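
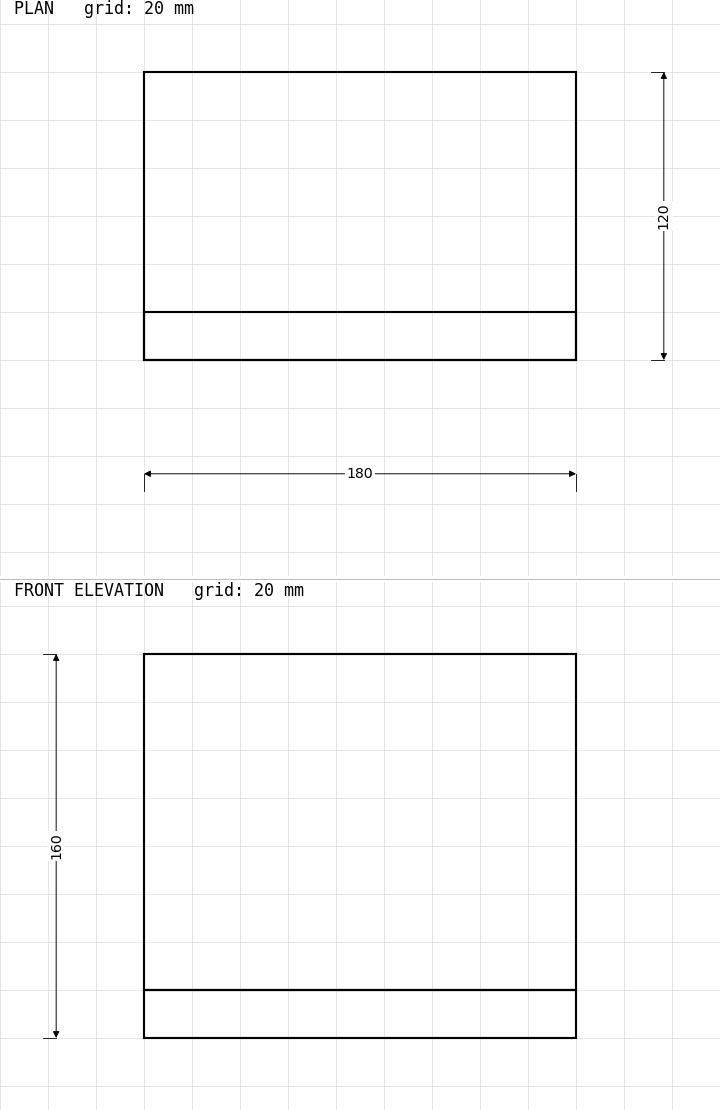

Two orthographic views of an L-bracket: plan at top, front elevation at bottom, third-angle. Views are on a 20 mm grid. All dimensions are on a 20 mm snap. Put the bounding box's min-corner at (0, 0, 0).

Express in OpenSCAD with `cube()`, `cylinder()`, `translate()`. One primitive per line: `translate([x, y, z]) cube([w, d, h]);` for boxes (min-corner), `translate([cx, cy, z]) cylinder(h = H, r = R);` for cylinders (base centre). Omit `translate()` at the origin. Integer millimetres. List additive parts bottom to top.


cube([180, 120, 20]);
translate([0, 0, 20]) cube([180, 20, 140]);


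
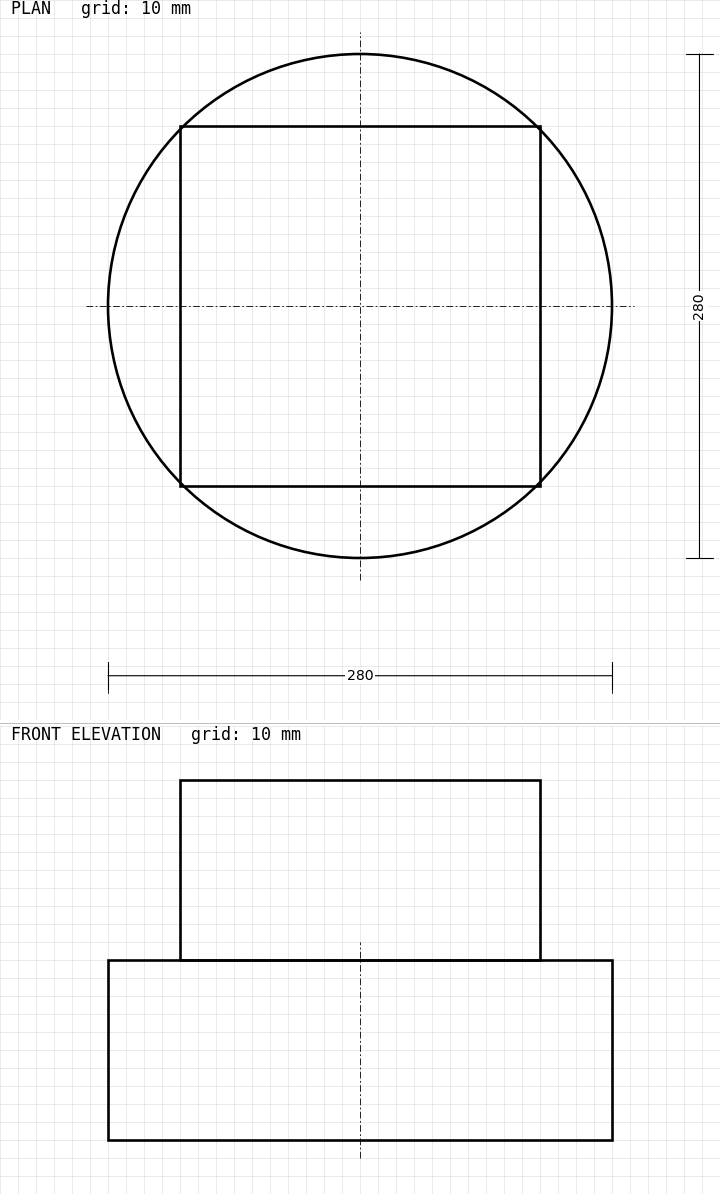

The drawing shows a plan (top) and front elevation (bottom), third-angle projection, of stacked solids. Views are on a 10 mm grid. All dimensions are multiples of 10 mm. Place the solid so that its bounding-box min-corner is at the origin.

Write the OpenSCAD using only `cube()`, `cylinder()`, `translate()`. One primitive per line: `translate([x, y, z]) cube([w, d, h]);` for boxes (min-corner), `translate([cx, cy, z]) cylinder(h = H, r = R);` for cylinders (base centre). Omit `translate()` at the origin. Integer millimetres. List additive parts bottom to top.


translate([140, 140, 0]) cylinder(h = 100, r = 140);
translate([40, 40, 100]) cube([200, 200, 100]);


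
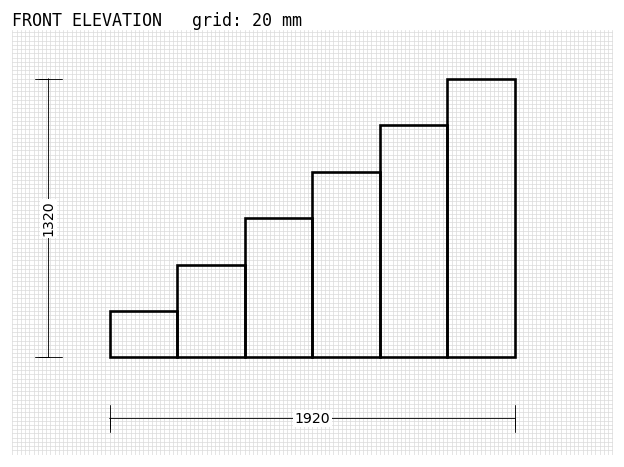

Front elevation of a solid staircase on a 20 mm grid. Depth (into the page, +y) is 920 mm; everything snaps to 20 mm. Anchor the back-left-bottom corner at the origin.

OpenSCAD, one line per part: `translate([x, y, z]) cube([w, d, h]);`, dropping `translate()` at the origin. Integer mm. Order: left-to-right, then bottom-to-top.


cube([320, 920, 220]);
translate([320, 0, 0]) cube([320, 920, 440]);
translate([640, 0, 0]) cube([320, 920, 660]);
translate([960, 0, 0]) cube([320, 920, 880]);
translate([1280, 0, 0]) cube([320, 920, 1100]);
translate([1600, 0, 0]) cube([320, 920, 1320]);


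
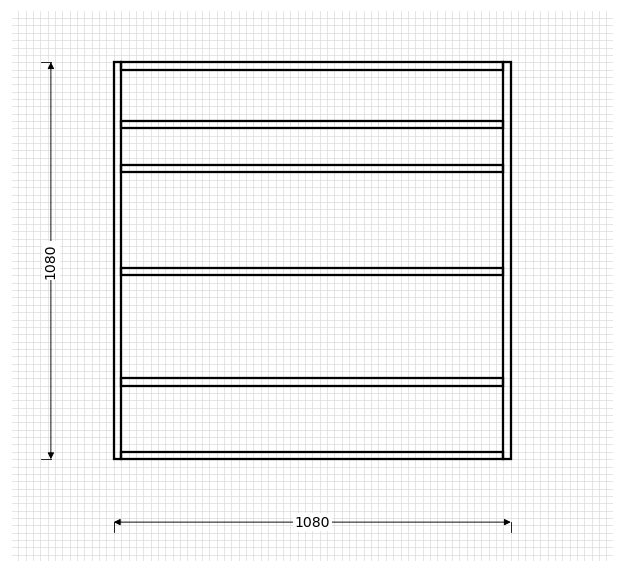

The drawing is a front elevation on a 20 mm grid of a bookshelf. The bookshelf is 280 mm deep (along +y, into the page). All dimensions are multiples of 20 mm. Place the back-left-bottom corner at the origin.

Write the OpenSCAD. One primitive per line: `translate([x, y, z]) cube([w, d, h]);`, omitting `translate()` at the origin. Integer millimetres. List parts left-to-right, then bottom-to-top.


cube([20, 280, 1080]);
translate([20, 0, 0]) cube([1040, 280, 20]);
translate([20, 0, 200]) cube([1040, 280, 20]);
translate([20, 0, 500]) cube([1040, 280, 20]);
translate([20, 0, 780]) cube([1040, 280, 20]);
translate([20, 0, 900]) cube([1040, 280, 20]);
translate([20, 0, 1060]) cube([1040, 280, 20]);
translate([1060, 0, 0]) cube([20, 280, 1080]);


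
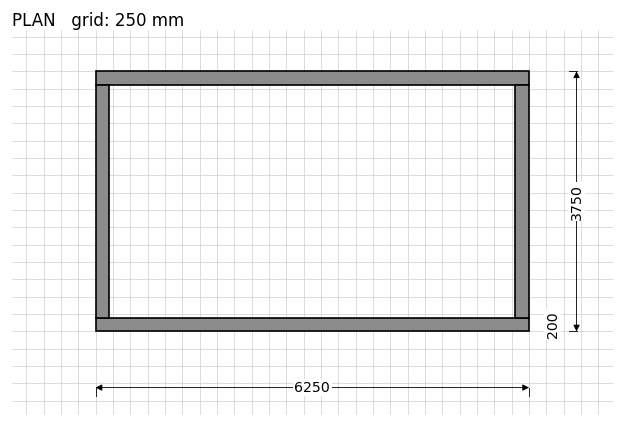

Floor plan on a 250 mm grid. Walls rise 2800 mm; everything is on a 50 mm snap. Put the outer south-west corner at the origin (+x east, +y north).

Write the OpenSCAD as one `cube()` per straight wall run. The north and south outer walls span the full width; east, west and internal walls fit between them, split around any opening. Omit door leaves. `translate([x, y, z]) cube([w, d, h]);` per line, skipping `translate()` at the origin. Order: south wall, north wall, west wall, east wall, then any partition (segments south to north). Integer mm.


cube([6250, 200, 2800]);
translate([0, 3550, 0]) cube([6250, 200, 2800]);
translate([0, 200, 0]) cube([200, 3350, 2800]);
translate([6050, 200, 0]) cube([200, 3350, 2800]);


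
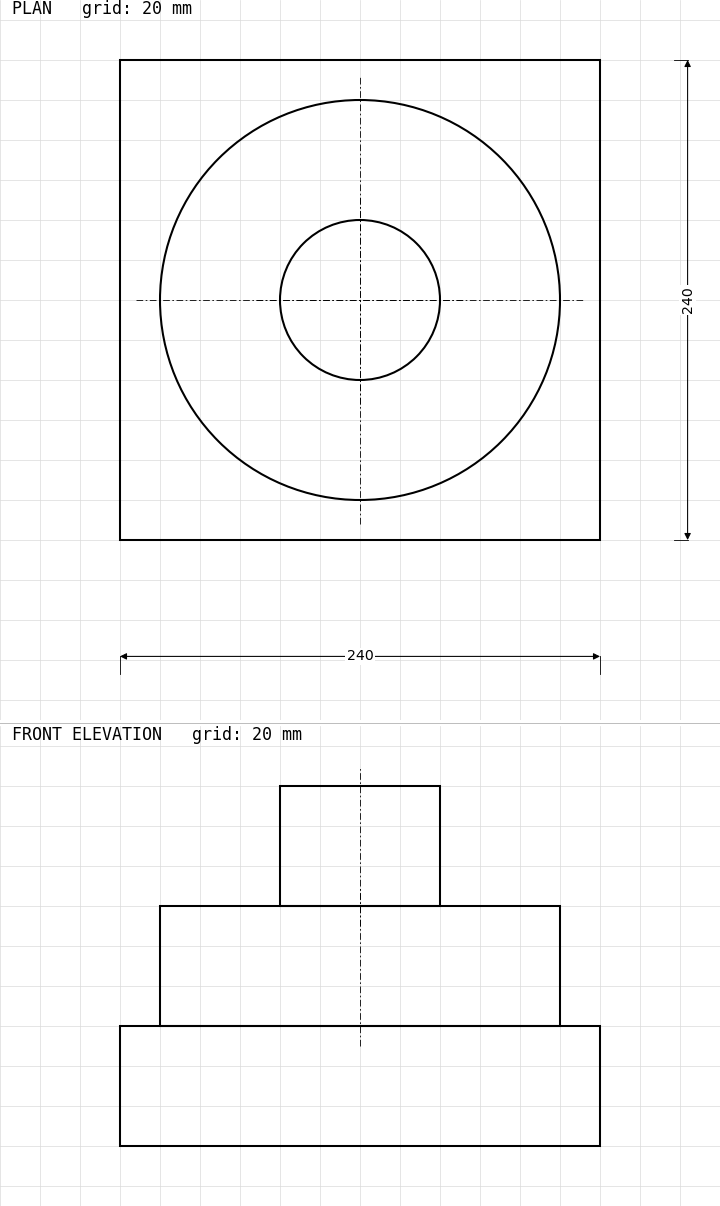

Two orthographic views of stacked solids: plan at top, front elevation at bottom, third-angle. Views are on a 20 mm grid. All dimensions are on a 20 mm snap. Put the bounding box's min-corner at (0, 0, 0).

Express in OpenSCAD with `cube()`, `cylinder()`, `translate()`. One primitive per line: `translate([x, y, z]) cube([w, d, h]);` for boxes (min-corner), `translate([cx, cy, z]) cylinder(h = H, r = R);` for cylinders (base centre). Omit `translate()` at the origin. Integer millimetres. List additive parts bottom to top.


cube([240, 240, 60]);
translate([120, 120, 60]) cylinder(h = 60, r = 100);
translate([120, 120, 120]) cylinder(h = 60, r = 40);


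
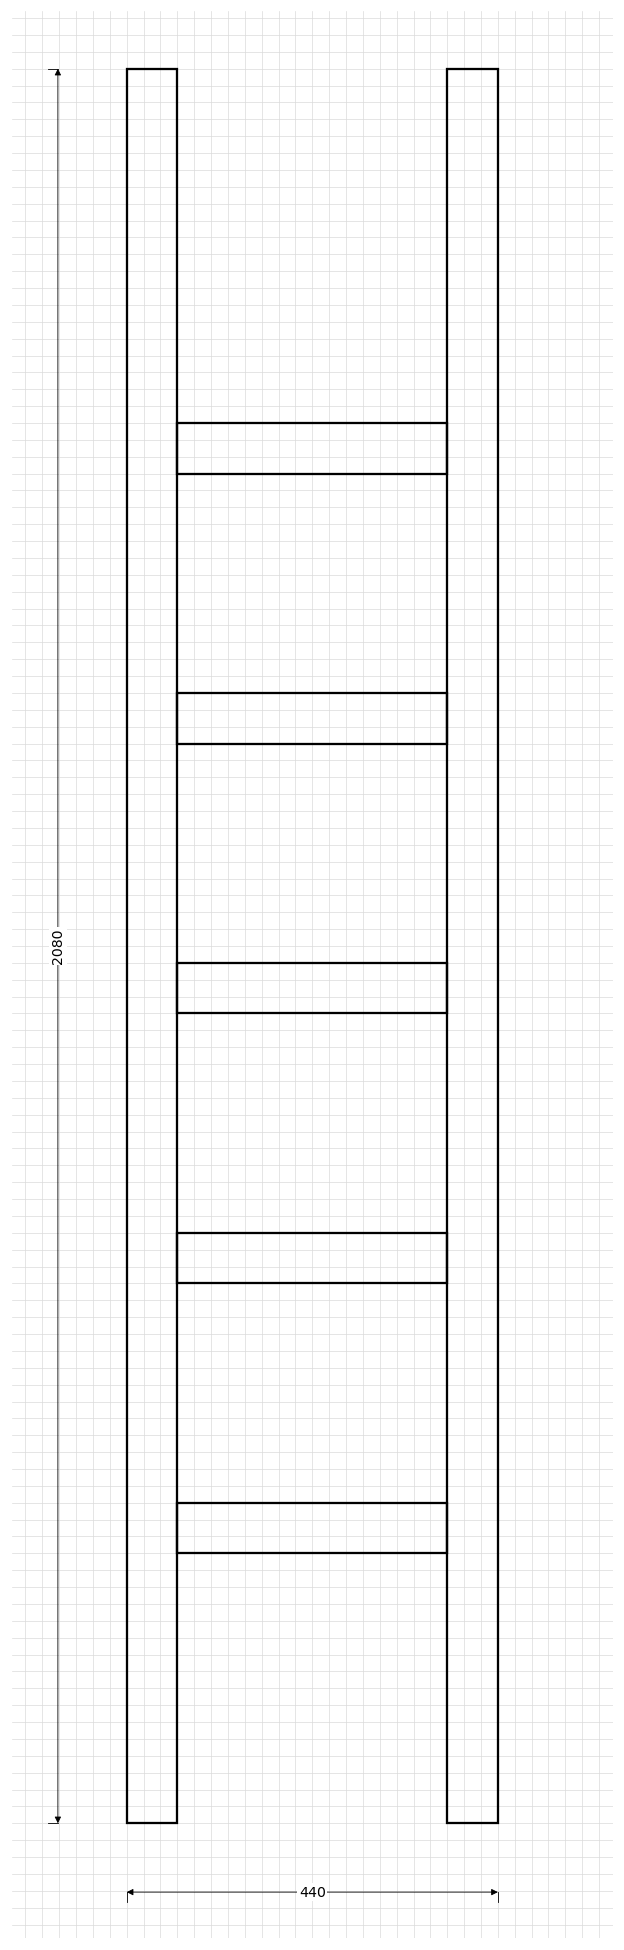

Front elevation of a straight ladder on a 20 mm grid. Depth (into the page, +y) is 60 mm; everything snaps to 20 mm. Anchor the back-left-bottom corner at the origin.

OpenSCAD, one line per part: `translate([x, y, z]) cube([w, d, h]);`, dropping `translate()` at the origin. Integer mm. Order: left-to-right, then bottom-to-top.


cube([60, 60, 2080]);
translate([60, 0, 320]) cube([320, 60, 60]);
translate([60, 0, 640]) cube([320, 60, 60]);
translate([60, 0, 960]) cube([320, 60, 60]);
translate([60, 0, 1280]) cube([320, 60, 60]);
translate([60, 0, 1600]) cube([320, 60, 60]);
translate([380, 0, 0]) cube([60, 60, 2080]);


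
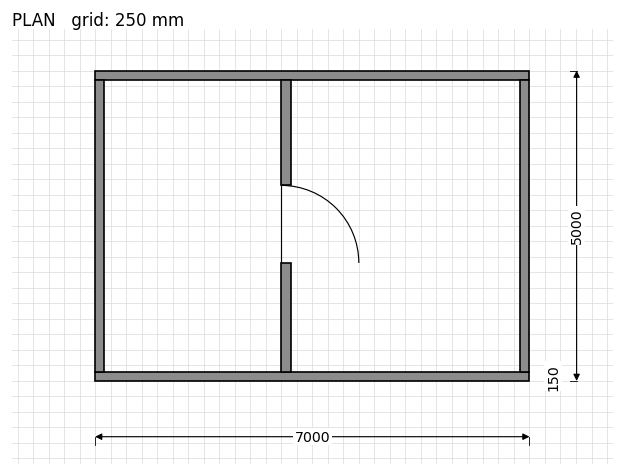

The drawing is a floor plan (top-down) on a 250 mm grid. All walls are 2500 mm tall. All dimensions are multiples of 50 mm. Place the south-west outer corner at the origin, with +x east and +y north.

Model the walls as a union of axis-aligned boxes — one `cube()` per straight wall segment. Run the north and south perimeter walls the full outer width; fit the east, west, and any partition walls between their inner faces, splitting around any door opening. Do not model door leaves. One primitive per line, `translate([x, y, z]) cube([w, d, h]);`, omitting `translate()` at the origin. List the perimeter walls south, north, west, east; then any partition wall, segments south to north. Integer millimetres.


cube([7000, 150, 2500]);
translate([0, 4850, 0]) cube([7000, 150, 2500]);
translate([0, 150, 0]) cube([150, 4700, 2500]);
translate([6850, 150, 0]) cube([150, 4700, 2500]);
translate([3000, 150, 0]) cube([150, 1750, 2500]);
translate([3000, 3150, 0]) cube([150, 1700, 2500]);


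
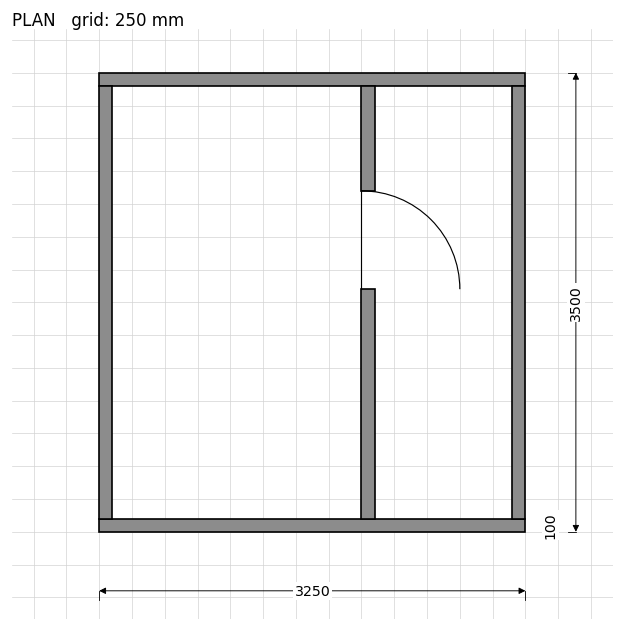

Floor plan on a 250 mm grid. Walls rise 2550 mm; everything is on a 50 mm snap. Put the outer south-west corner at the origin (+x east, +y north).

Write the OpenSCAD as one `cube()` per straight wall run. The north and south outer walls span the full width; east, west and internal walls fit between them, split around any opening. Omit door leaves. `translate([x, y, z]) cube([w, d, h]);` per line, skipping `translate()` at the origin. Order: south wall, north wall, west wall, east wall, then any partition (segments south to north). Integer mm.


cube([3250, 100, 2550]);
translate([0, 3400, 0]) cube([3250, 100, 2550]);
translate([0, 100, 0]) cube([100, 3300, 2550]);
translate([3150, 100, 0]) cube([100, 3300, 2550]);
translate([2000, 100, 0]) cube([100, 1750, 2550]);
translate([2000, 2600, 0]) cube([100, 800, 2550]);


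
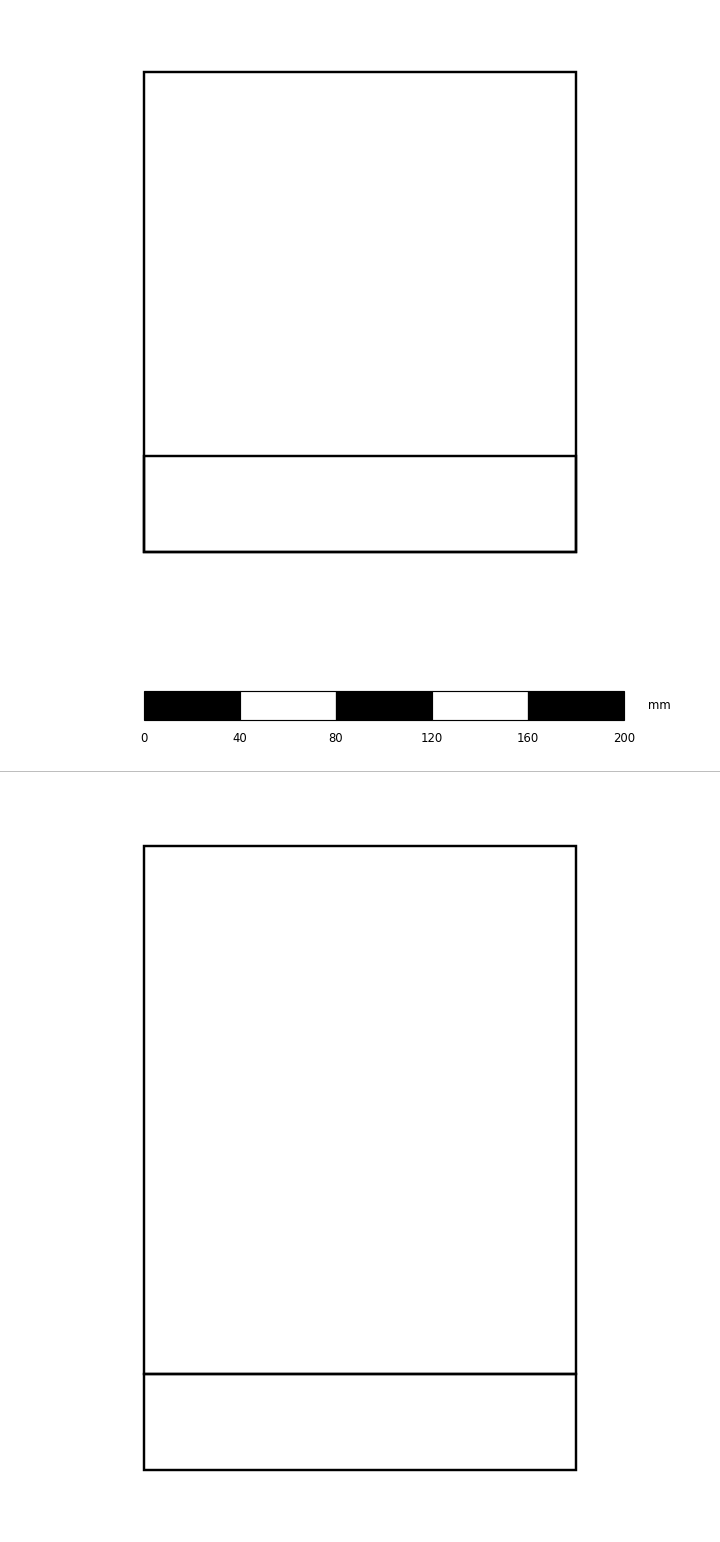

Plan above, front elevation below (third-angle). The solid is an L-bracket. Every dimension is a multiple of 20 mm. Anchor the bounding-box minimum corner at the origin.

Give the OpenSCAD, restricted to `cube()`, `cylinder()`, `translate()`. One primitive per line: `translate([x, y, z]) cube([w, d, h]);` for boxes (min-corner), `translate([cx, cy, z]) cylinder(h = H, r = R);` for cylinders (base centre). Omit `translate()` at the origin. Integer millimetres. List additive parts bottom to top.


cube([180, 200, 40]);
translate([0, 0, 40]) cube([180, 40, 220]);


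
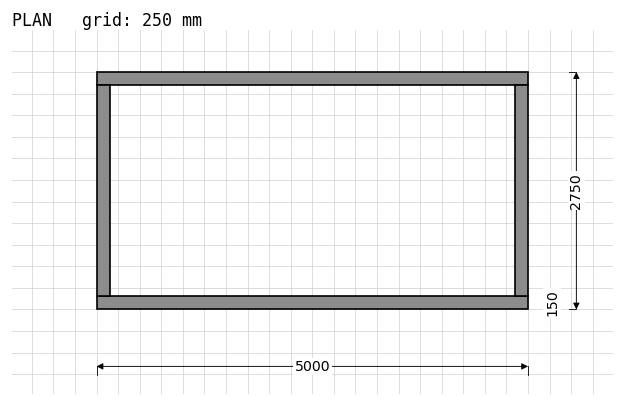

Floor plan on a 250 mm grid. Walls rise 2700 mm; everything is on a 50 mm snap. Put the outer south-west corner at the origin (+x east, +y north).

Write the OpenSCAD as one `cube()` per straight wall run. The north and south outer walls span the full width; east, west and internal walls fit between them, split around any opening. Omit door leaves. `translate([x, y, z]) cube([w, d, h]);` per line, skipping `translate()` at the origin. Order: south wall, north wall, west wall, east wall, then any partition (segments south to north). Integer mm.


cube([5000, 150, 2700]);
translate([0, 2600, 0]) cube([5000, 150, 2700]);
translate([0, 150, 0]) cube([150, 2450, 2700]);
translate([4850, 150, 0]) cube([150, 2450, 2700]);


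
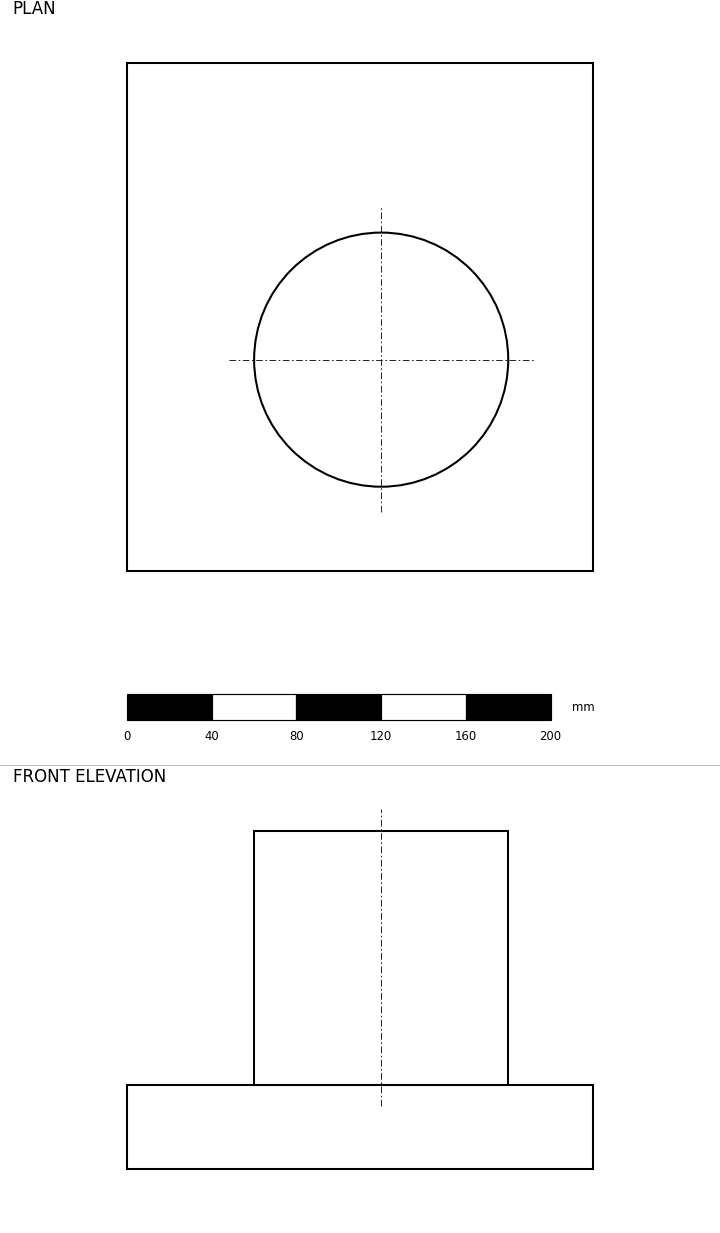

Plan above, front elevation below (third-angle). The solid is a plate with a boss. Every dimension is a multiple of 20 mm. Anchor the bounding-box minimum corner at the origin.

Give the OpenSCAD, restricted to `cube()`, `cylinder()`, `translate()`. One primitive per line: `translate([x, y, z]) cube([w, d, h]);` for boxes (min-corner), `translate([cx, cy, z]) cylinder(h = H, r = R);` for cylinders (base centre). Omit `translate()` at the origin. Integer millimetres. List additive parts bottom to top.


cube([220, 240, 40]);
translate([120, 100, 40]) cylinder(h = 120, r = 60);


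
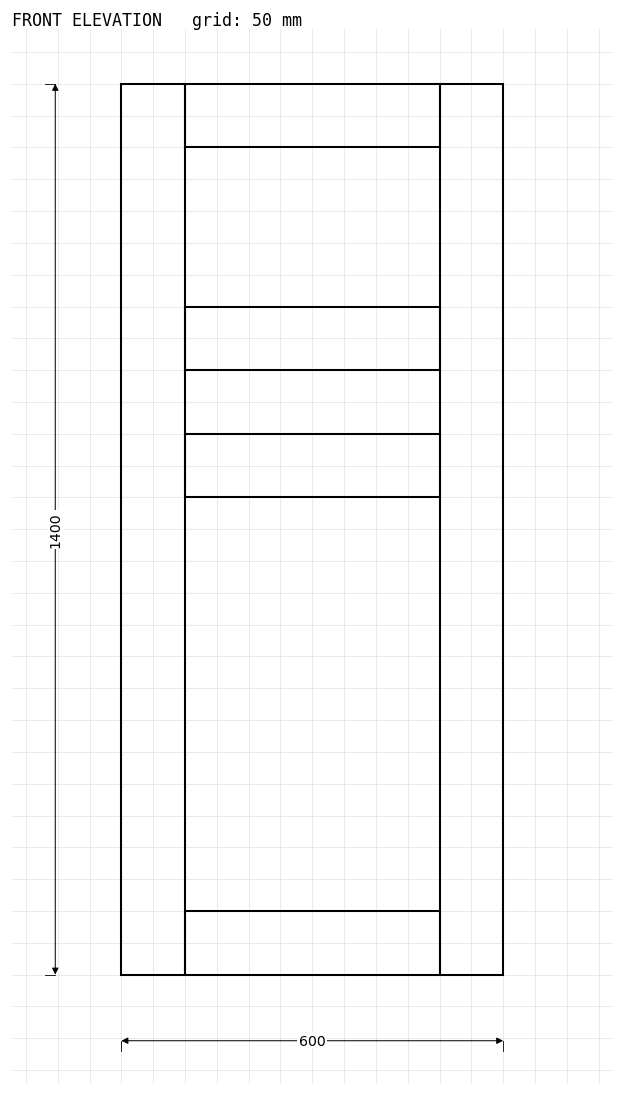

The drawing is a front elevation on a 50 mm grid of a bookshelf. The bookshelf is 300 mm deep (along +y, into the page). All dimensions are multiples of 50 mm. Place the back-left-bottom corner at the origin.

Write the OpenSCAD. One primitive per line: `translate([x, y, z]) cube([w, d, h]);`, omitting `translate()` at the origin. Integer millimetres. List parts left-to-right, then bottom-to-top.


cube([100, 300, 1400]);
translate([100, 0, 0]) cube([400, 300, 100]);
translate([100, 0, 750]) cube([400, 300, 100]);
translate([100, 0, 950]) cube([400, 300, 100]);
translate([100, 0, 1300]) cube([400, 300, 100]);
translate([500, 0, 0]) cube([100, 300, 1400]);


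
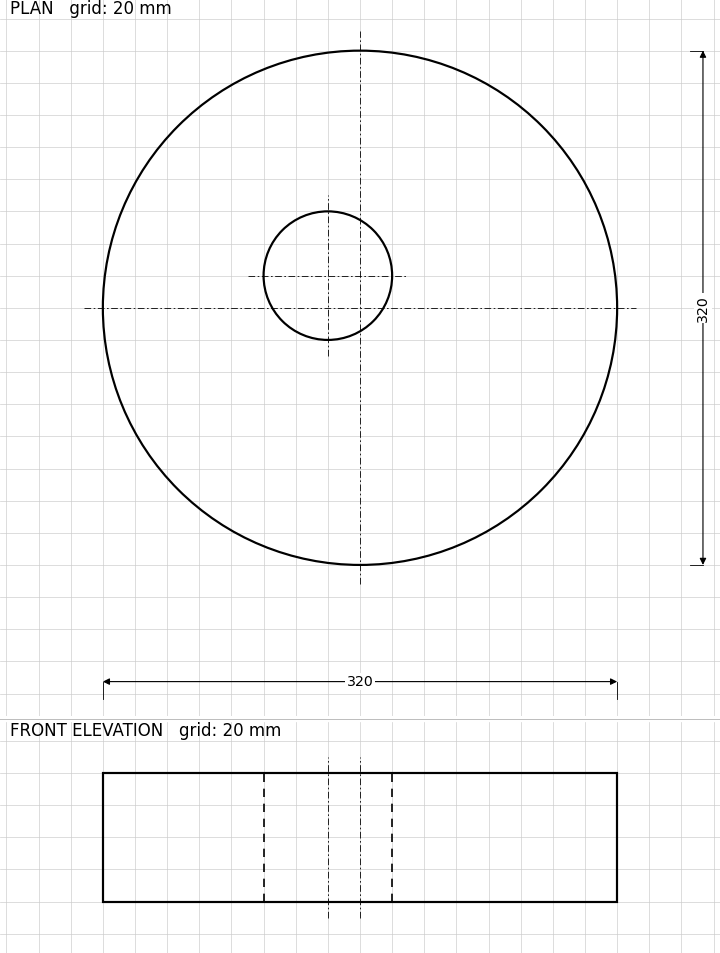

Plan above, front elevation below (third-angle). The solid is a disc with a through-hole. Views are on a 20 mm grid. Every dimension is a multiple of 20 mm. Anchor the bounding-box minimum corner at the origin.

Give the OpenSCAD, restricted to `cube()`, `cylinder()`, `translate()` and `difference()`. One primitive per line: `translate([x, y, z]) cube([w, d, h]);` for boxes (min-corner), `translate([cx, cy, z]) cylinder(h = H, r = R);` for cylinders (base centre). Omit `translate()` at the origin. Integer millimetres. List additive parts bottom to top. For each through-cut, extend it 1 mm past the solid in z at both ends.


difference() {
  translate([160, 160, 0]) cylinder(h = 80, r = 160);
  translate([140, 180, -1]) cylinder(h = 82, r = 40);
}


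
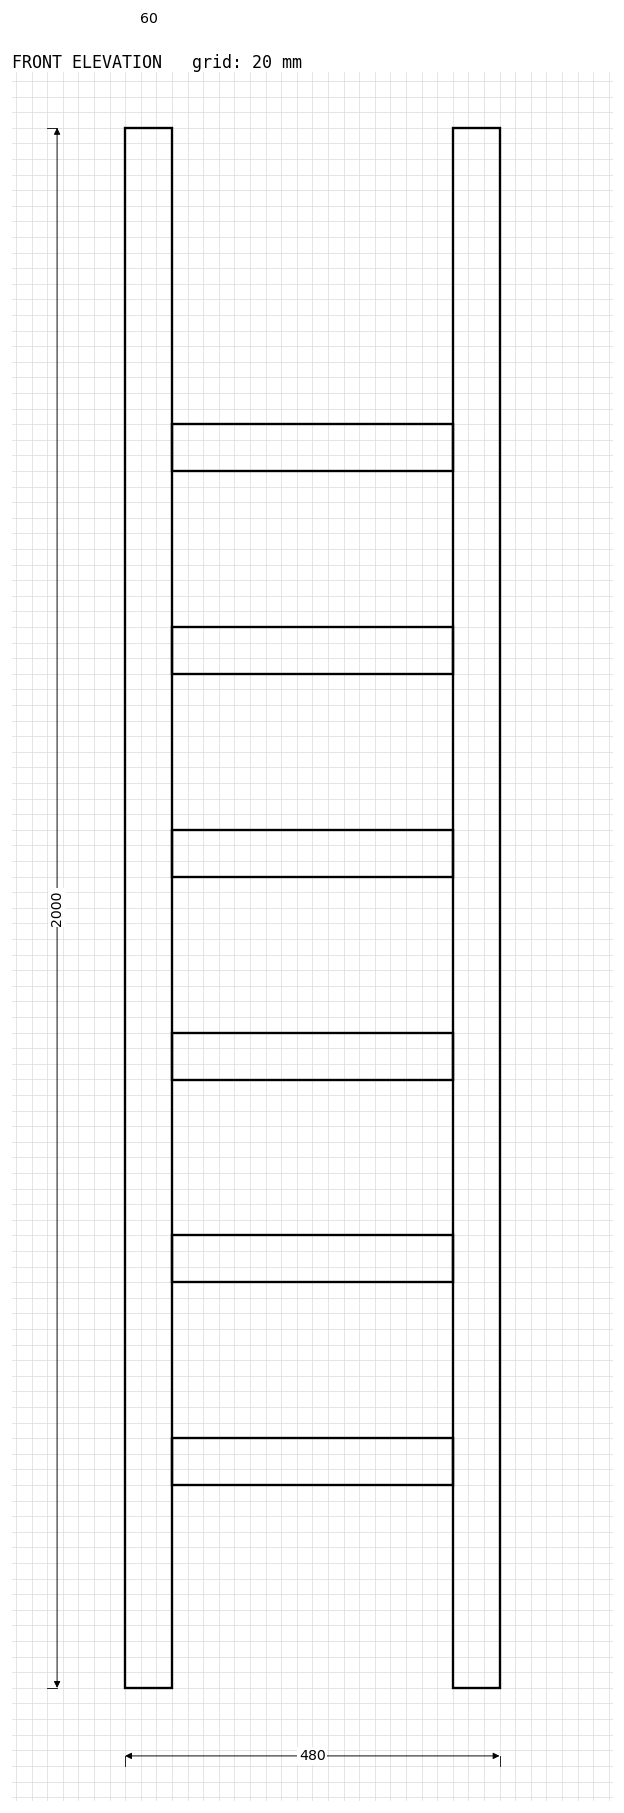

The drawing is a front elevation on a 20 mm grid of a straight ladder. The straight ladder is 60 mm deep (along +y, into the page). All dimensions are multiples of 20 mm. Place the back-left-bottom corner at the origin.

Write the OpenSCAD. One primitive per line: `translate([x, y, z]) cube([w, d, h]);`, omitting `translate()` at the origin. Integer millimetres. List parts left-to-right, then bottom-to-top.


cube([60, 60, 2000]);
translate([60, 0, 260]) cube([360, 60, 60]);
translate([60, 0, 520]) cube([360, 60, 60]);
translate([60, 0, 780]) cube([360, 60, 60]);
translate([60, 0, 1040]) cube([360, 60, 60]);
translate([60, 0, 1300]) cube([360, 60, 60]);
translate([60, 0, 1560]) cube([360, 60, 60]);
translate([420, 0, 0]) cube([60, 60, 2000]);


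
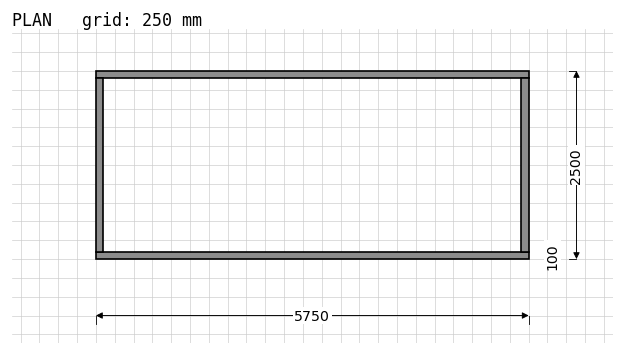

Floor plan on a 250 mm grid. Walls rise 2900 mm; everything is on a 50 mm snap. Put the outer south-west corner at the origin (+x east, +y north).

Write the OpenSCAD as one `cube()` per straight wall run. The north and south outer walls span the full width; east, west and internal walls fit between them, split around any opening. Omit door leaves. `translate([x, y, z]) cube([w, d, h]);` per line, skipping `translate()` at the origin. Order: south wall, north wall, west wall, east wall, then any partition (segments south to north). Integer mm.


cube([5750, 100, 2900]);
translate([0, 2400, 0]) cube([5750, 100, 2900]);
translate([0, 100, 0]) cube([100, 2300, 2900]);
translate([5650, 100, 0]) cube([100, 2300, 2900]);


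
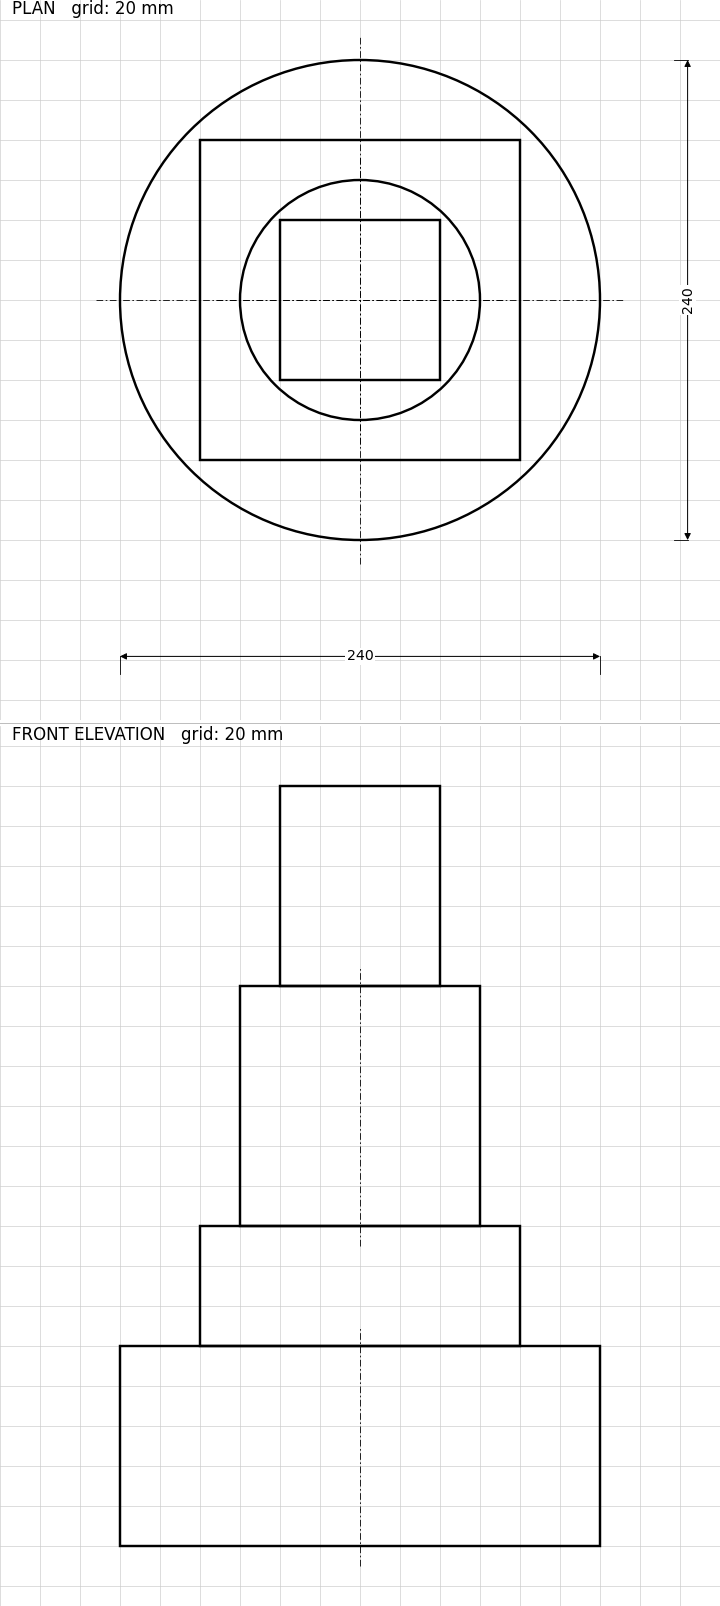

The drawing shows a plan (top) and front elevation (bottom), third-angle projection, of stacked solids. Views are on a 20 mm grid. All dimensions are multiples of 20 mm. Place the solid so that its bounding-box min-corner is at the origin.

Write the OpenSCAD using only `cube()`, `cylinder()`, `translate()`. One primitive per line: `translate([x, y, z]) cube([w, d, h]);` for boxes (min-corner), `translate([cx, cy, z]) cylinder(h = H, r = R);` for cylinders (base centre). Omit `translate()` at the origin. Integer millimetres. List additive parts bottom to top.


translate([120, 120, 0]) cylinder(h = 100, r = 120);
translate([40, 40, 100]) cube([160, 160, 60]);
translate([120, 120, 160]) cylinder(h = 120, r = 60);
translate([80, 80, 280]) cube([80, 80, 100]);


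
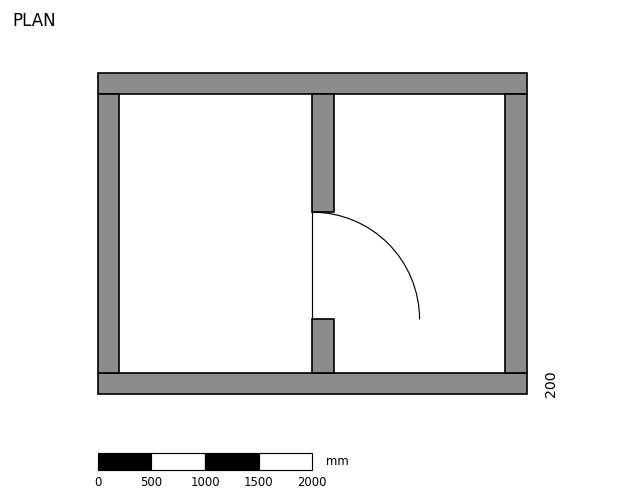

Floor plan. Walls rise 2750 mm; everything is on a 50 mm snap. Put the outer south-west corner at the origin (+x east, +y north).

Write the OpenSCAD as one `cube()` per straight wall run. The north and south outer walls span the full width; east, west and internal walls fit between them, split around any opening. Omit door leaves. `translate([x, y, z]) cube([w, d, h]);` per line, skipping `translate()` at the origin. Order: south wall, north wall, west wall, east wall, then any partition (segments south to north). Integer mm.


cube([4000, 200, 2750]);
translate([0, 2800, 0]) cube([4000, 200, 2750]);
translate([0, 200, 0]) cube([200, 2600, 2750]);
translate([3800, 200, 0]) cube([200, 2600, 2750]);
translate([2000, 200, 0]) cube([200, 500, 2750]);
translate([2000, 1700, 0]) cube([200, 1100, 2750]);


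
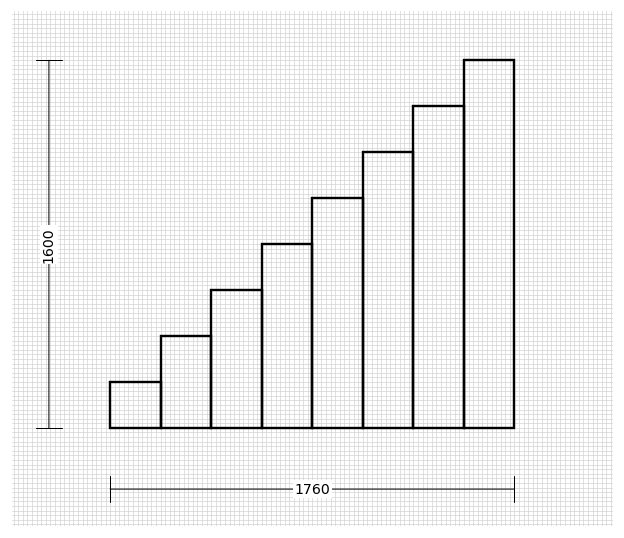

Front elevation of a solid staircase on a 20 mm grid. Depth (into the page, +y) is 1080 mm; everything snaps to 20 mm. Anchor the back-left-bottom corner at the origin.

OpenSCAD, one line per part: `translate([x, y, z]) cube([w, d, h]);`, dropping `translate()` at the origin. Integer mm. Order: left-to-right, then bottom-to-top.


cube([220, 1080, 200]);
translate([220, 0, 0]) cube([220, 1080, 400]);
translate([440, 0, 0]) cube([220, 1080, 600]);
translate([660, 0, 0]) cube([220, 1080, 800]);
translate([880, 0, 0]) cube([220, 1080, 1000]);
translate([1100, 0, 0]) cube([220, 1080, 1200]);
translate([1320, 0, 0]) cube([220, 1080, 1400]);
translate([1540, 0, 0]) cube([220, 1080, 1600]);


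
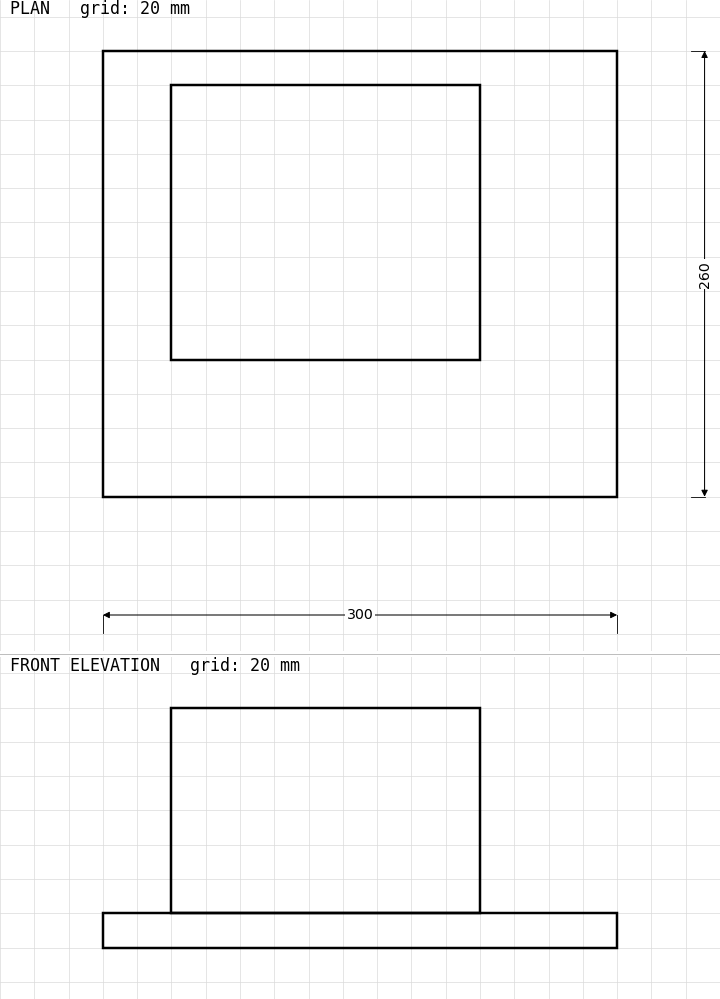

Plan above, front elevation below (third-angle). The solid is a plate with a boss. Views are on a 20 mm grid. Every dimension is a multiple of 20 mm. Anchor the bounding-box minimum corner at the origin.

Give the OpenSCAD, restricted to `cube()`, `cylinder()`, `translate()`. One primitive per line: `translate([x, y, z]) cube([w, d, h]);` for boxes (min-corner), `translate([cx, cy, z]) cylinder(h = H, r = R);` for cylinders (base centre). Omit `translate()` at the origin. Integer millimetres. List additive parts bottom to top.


cube([300, 260, 20]);
translate([40, 80, 20]) cube([180, 160, 120]);


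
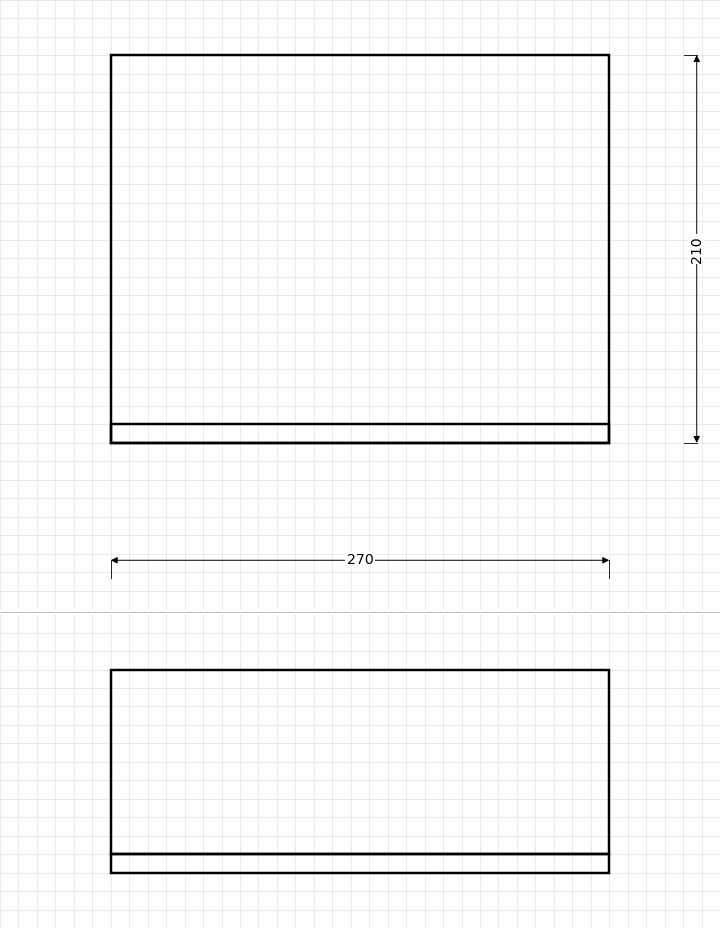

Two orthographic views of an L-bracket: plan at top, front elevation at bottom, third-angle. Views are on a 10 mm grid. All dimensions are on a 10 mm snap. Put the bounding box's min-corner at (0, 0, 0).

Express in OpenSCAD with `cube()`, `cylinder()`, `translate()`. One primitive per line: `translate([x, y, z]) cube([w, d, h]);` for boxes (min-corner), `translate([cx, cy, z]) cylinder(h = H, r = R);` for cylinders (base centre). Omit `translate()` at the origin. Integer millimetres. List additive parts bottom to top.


cube([270, 210, 10]);
translate([0, 0, 10]) cube([270, 10, 100]);


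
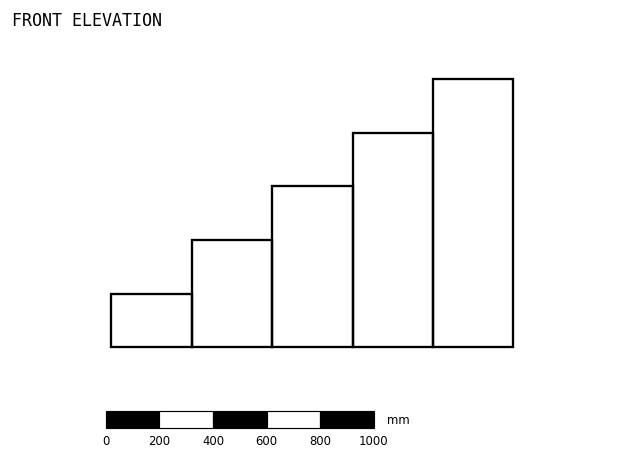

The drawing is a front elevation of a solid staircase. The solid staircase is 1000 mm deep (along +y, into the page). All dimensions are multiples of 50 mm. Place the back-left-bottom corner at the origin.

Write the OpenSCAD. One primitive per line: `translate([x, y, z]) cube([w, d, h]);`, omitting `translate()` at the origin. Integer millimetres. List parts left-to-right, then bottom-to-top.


cube([300, 1000, 200]);
translate([300, 0, 0]) cube([300, 1000, 400]);
translate([600, 0, 0]) cube([300, 1000, 600]);
translate([900, 0, 0]) cube([300, 1000, 800]);
translate([1200, 0, 0]) cube([300, 1000, 1000]);


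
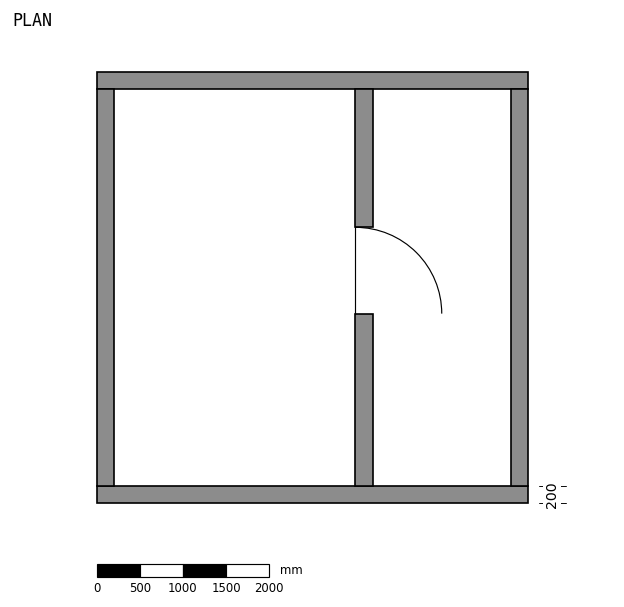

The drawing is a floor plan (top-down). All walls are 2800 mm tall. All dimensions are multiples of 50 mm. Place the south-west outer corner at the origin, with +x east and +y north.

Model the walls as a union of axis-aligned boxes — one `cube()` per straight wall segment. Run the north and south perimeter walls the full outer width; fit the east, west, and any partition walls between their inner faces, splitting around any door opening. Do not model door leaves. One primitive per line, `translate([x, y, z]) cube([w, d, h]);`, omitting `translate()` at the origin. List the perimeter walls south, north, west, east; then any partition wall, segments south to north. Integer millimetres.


cube([5000, 200, 2800]);
translate([0, 4800, 0]) cube([5000, 200, 2800]);
translate([0, 200, 0]) cube([200, 4600, 2800]);
translate([4800, 200, 0]) cube([200, 4600, 2800]);
translate([3000, 200, 0]) cube([200, 2000, 2800]);
translate([3000, 3200, 0]) cube([200, 1600, 2800]);


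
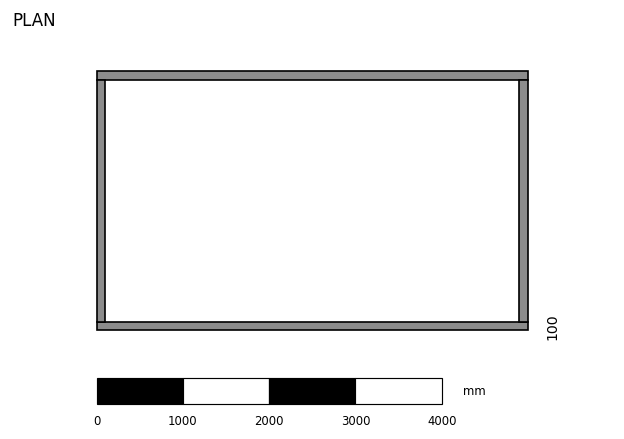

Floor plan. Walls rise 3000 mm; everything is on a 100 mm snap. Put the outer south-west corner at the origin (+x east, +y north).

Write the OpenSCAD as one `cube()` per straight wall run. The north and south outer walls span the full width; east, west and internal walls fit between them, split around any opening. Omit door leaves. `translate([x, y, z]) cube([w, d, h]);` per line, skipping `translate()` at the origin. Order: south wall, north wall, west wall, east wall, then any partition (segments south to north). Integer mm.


cube([5000, 100, 3000]);
translate([0, 2900, 0]) cube([5000, 100, 3000]);
translate([0, 100, 0]) cube([100, 2800, 3000]);
translate([4900, 100, 0]) cube([100, 2800, 3000]);


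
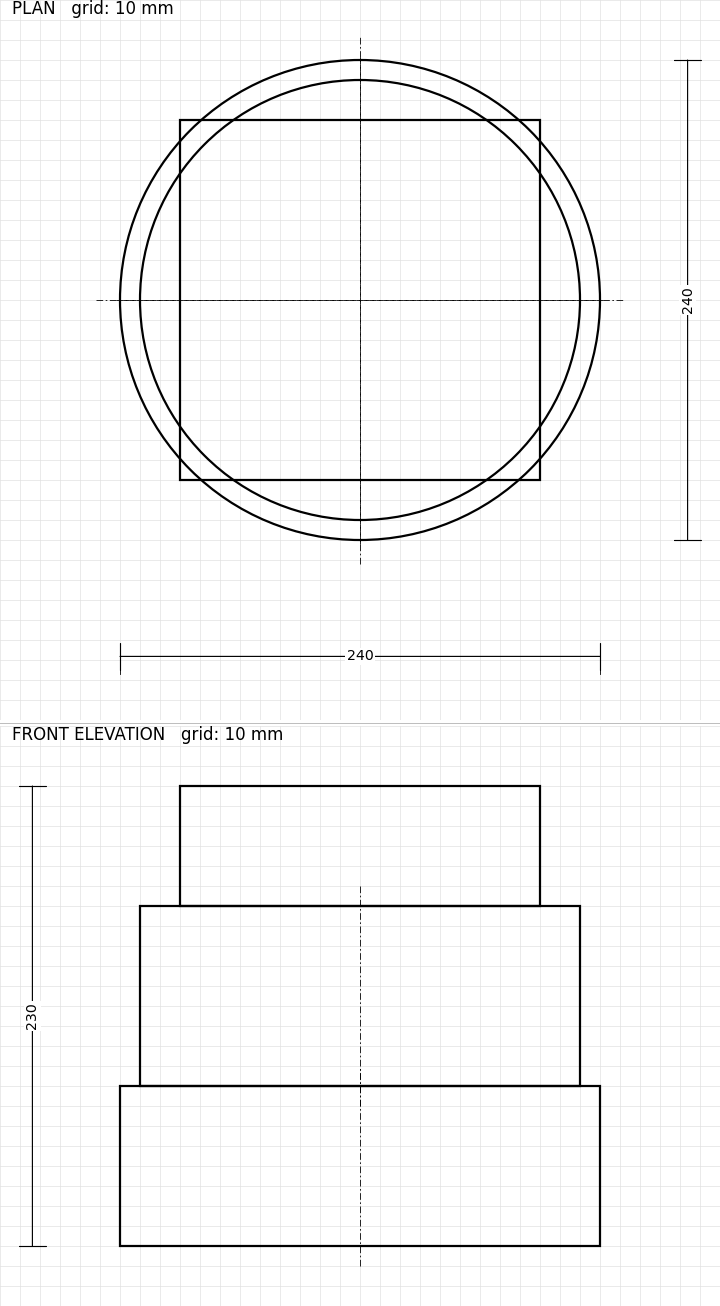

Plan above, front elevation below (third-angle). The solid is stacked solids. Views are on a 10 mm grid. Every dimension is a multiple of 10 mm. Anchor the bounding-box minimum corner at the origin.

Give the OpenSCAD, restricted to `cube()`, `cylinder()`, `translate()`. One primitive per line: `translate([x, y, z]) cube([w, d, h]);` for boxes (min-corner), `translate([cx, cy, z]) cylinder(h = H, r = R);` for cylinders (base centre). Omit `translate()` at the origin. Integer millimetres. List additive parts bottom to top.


translate([120, 120, 0]) cylinder(h = 80, r = 120);
translate([120, 120, 80]) cylinder(h = 90, r = 110);
translate([30, 30, 170]) cube([180, 180, 60]);


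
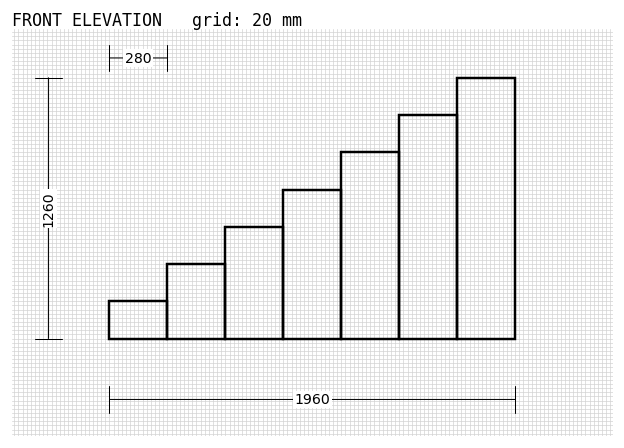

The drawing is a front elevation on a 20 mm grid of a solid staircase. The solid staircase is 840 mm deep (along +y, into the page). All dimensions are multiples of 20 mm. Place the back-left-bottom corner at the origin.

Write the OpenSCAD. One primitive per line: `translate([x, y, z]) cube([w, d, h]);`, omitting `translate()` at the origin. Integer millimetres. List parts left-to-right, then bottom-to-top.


cube([280, 840, 180]);
translate([280, 0, 0]) cube([280, 840, 360]);
translate([560, 0, 0]) cube([280, 840, 540]);
translate([840, 0, 0]) cube([280, 840, 720]);
translate([1120, 0, 0]) cube([280, 840, 900]);
translate([1400, 0, 0]) cube([280, 840, 1080]);
translate([1680, 0, 0]) cube([280, 840, 1260]);


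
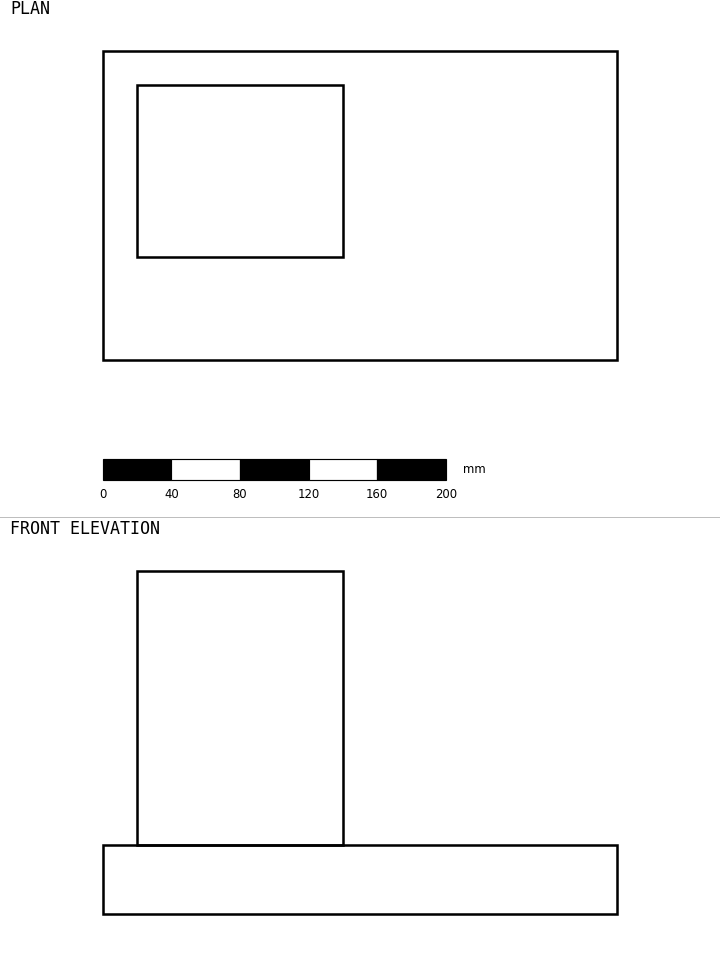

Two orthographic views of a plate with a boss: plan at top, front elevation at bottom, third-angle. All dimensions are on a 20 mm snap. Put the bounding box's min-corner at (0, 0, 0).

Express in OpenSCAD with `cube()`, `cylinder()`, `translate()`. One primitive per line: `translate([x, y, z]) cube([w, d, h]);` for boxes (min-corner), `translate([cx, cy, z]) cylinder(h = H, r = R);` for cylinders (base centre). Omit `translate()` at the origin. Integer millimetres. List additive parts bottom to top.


cube([300, 180, 40]);
translate([20, 60, 40]) cube([120, 100, 160]);


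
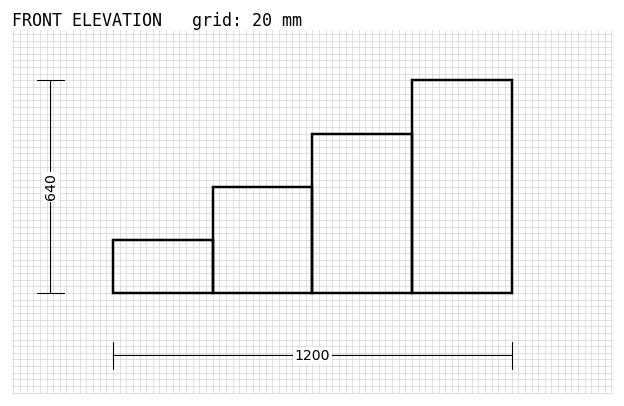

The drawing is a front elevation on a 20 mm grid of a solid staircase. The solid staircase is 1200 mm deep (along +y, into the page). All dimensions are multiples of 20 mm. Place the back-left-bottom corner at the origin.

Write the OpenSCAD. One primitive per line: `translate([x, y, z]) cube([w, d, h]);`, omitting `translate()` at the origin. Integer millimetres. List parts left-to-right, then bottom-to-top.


cube([300, 1200, 160]);
translate([300, 0, 0]) cube([300, 1200, 320]);
translate([600, 0, 0]) cube([300, 1200, 480]);
translate([900, 0, 0]) cube([300, 1200, 640]);


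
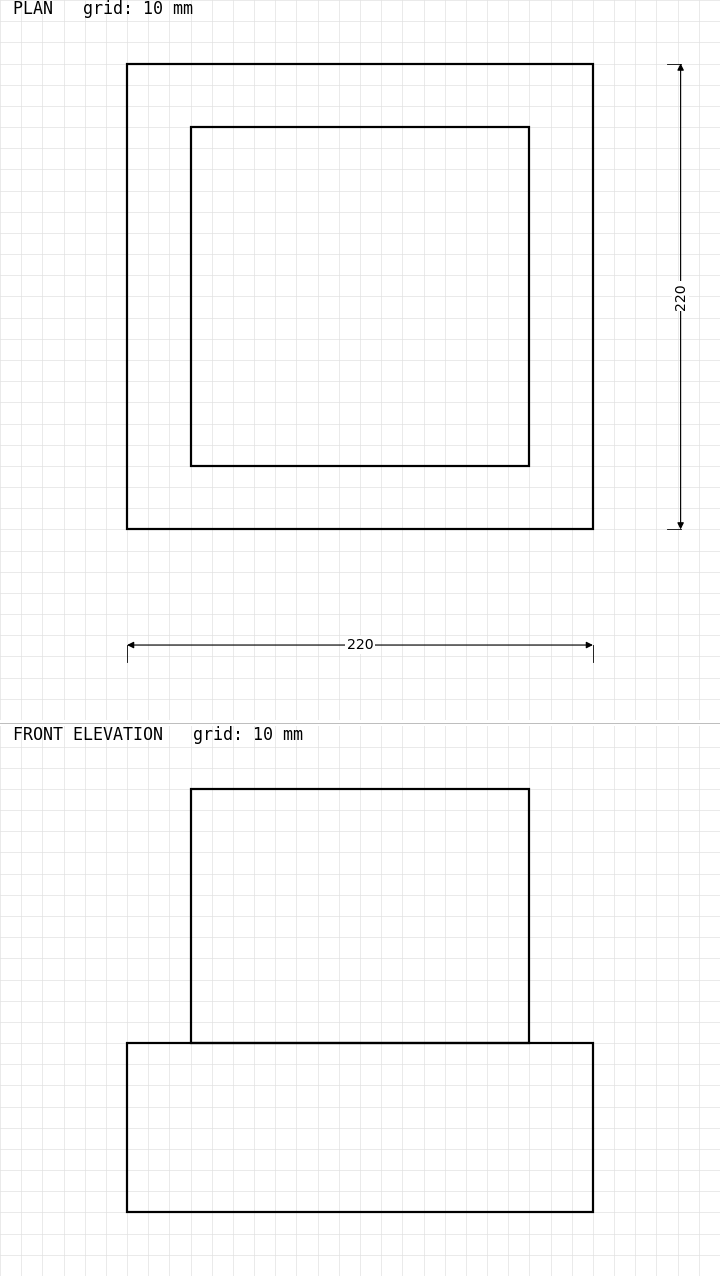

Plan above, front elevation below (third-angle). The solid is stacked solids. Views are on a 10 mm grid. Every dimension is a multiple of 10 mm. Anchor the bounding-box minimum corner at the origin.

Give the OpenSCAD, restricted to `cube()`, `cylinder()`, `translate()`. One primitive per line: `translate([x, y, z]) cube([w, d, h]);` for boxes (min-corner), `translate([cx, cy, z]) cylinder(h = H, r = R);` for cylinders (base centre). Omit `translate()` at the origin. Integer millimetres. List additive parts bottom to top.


cube([220, 220, 80]);
translate([30, 30, 80]) cube([160, 160, 120]);


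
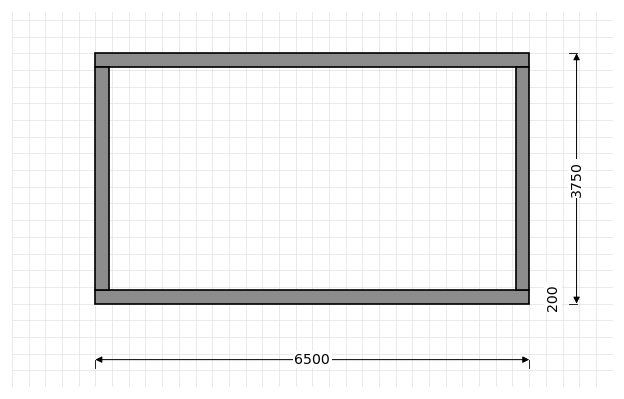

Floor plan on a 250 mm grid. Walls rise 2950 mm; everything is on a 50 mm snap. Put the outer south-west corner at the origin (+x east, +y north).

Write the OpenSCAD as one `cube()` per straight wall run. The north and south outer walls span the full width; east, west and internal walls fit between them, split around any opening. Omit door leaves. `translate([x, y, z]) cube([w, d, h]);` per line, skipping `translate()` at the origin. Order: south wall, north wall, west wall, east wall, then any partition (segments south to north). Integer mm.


cube([6500, 200, 2950]);
translate([0, 3550, 0]) cube([6500, 200, 2950]);
translate([0, 200, 0]) cube([200, 3350, 2950]);
translate([6300, 200, 0]) cube([200, 3350, 2950]);


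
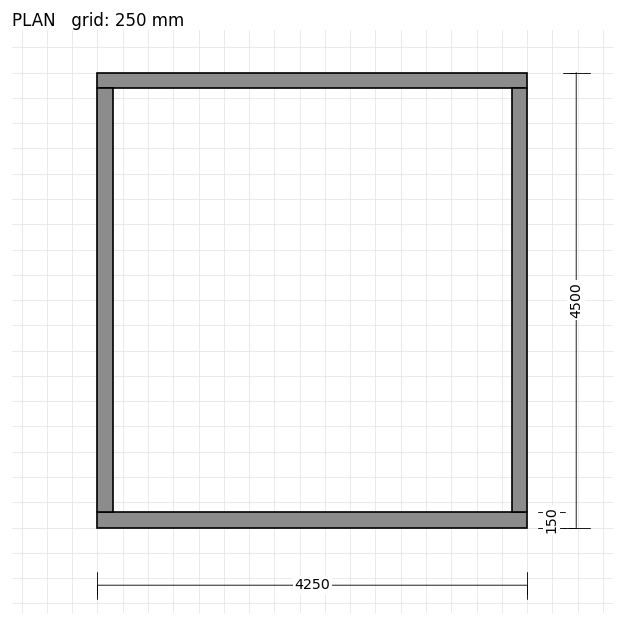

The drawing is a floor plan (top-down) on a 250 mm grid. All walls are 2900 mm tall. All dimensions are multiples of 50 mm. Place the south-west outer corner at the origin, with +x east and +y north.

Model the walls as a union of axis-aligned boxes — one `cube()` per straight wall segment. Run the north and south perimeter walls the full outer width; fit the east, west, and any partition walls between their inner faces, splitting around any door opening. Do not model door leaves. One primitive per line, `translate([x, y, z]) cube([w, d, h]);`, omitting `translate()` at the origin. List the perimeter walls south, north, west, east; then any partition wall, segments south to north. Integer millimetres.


cube([4250, 150, 2900]);
translate([0, 4350, 0]) cube([4250, 150, 2900]);
translate([0, 150, 0]) cube([150, 4200, 2900]);
translate([4100, 150, 0]) cube([150, 4200, 2900]);


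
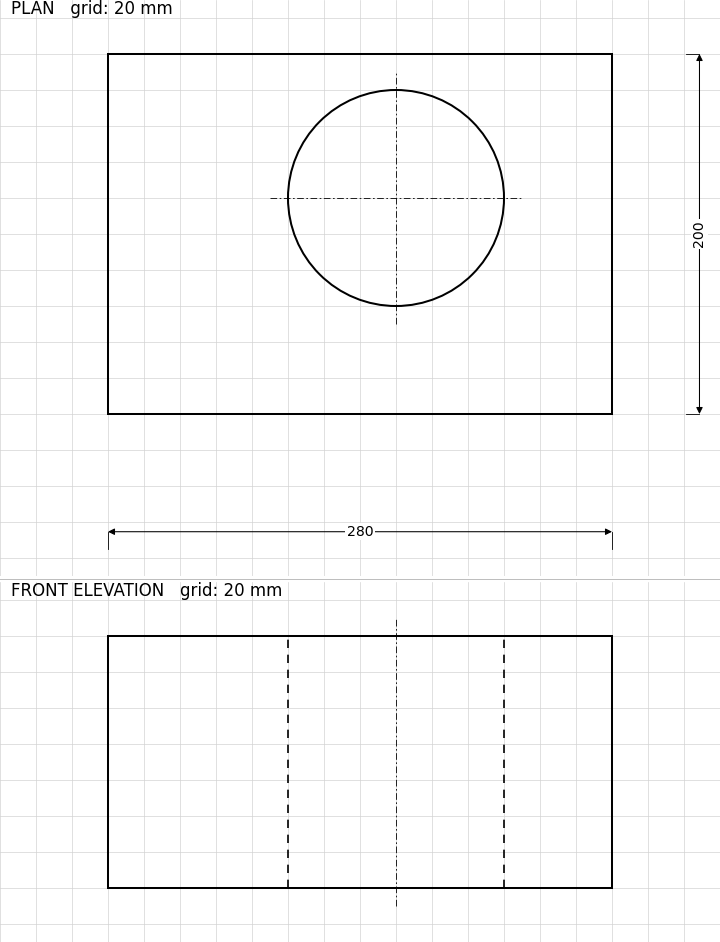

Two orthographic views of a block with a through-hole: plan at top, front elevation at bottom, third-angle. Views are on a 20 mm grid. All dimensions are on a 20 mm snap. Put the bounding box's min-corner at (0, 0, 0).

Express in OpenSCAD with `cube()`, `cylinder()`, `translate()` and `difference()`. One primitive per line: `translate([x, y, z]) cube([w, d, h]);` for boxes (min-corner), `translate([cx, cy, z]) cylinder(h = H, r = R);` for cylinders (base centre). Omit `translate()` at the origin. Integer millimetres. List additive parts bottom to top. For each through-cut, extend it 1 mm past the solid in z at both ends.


difference() {
  cube([280, 200, 140]);
  translate([160, 120, -1]) cylinder(h = 142, r = 60);
}


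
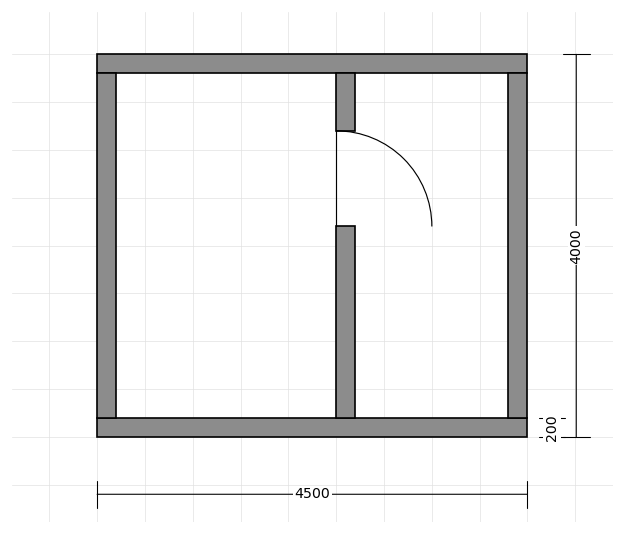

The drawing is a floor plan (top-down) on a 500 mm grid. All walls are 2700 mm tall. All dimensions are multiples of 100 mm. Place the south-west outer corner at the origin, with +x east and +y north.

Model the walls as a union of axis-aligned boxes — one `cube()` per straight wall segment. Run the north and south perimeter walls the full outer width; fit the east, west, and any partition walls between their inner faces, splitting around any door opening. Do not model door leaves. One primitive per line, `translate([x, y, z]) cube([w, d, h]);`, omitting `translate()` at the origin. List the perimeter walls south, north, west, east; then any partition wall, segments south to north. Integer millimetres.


cube([4500, 200, 2700]);
translate([0, 3800, 0]) cube([4500, 200, 2700]);
translate([0, 200, 0]) cube([200, 3600, 2700]);
translate([4300, 200, 0]) cube([200, 3600, 2700]);
translate([2500, 200, 0]) cube([200, 2000, 2700]);
translate([2500, 3200, 0]) cube([200, 600, 2700]);


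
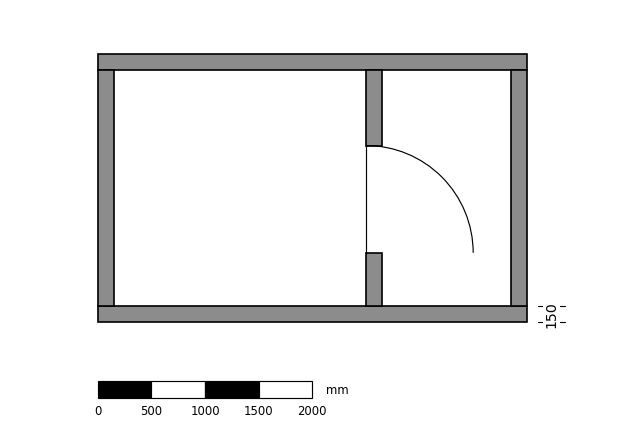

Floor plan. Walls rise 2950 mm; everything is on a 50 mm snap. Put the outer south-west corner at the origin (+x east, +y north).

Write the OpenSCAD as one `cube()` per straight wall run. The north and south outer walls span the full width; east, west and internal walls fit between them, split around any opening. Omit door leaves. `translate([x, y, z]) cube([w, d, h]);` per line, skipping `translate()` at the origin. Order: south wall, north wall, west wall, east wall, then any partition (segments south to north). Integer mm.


cube([4000, 150, 2950]);
translate([0, 2350, 0]) cube([4000, 150, 2950]);
translate([0, 150, 0]) cube([150, 2200, 2950]);
translate([3850, 150, 0]) cube([150, 2200, 2950]);
translate([2500, 150, 0]) cube([150, 500, 2950]);
translate([2500, 1650, 0]) cube([150, 700, 2950]);


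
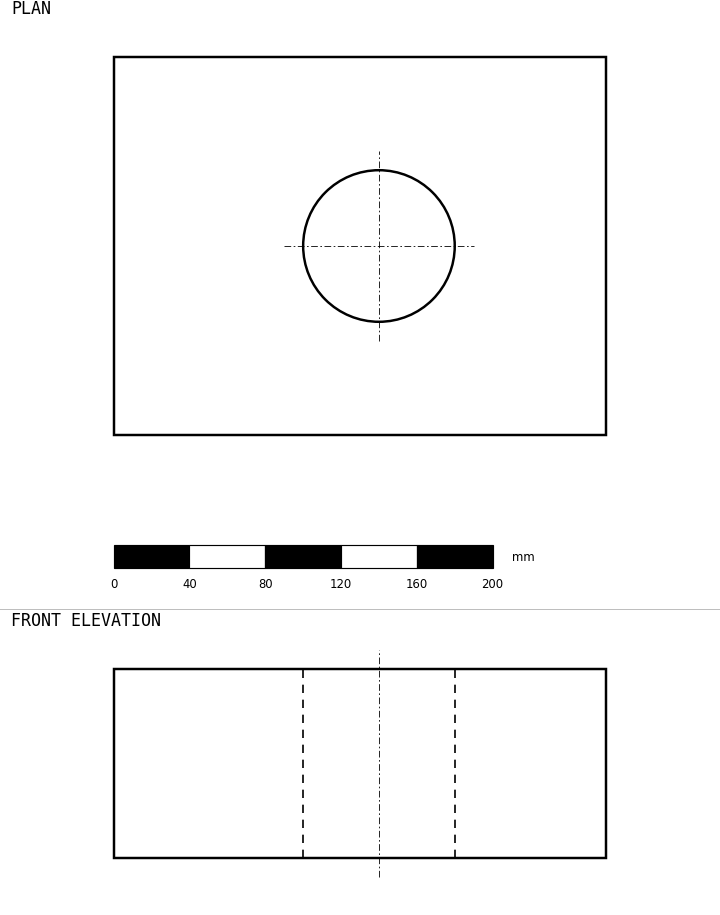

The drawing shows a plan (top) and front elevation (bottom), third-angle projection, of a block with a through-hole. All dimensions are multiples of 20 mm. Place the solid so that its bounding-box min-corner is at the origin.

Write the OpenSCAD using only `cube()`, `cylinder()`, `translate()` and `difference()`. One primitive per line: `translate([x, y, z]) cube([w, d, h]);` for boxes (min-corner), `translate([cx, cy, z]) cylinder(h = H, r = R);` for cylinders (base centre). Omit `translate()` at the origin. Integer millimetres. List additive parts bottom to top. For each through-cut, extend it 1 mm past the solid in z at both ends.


difference() {
  cube([260, 200, 100]);
  translate([140, 100, -1]) cylinder(h = 102, r = 40);
}


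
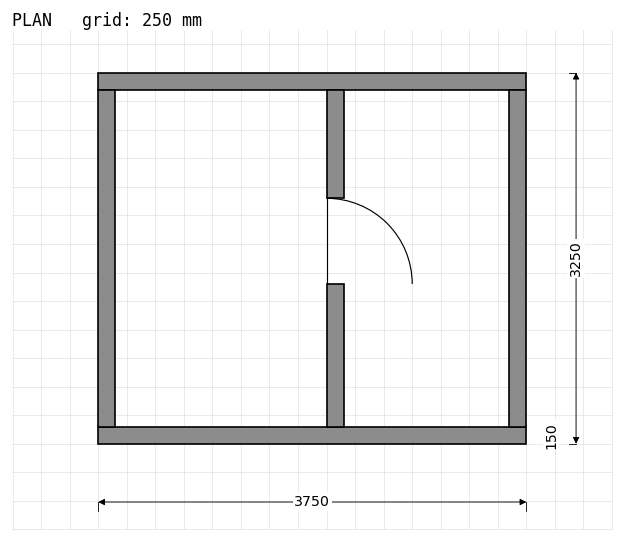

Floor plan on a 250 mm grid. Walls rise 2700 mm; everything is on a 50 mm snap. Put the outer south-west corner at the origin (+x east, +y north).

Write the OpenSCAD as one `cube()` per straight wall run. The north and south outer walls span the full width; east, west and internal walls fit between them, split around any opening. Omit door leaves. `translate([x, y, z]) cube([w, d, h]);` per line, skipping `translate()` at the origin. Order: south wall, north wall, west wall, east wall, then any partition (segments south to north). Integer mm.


cube([3750, 150, 2700]);
translate([0, 3100, 0]) cube([3750, 150, 2700]);
translate([0, 150, 0]) cube([150, 2950, 2700]);
translate([3600, 150, 0]) cube([150, 2950, 2700]);
translate([2000, 150, 0]) cube([150, 1250, 2700]);
translate([2000, 2150, 0]) cube([150, 950, 2700]);


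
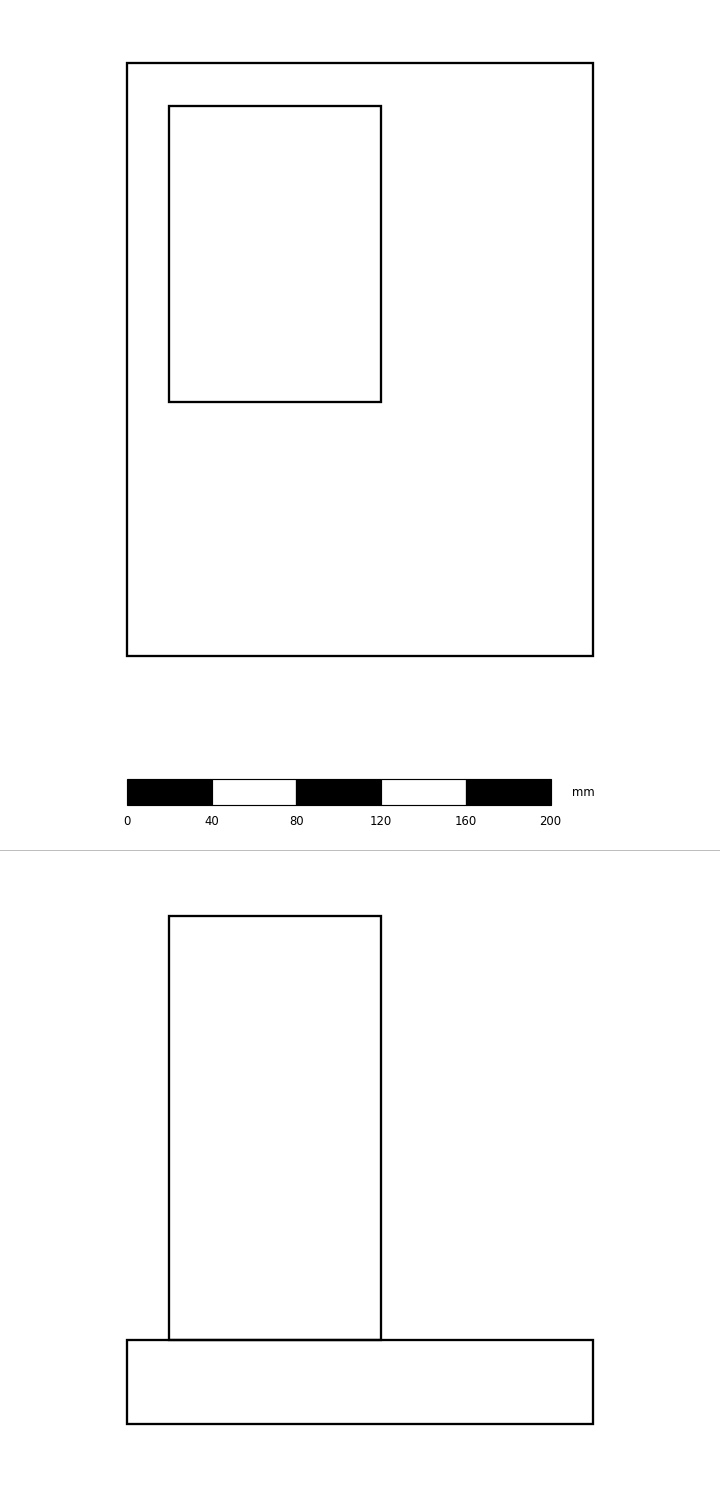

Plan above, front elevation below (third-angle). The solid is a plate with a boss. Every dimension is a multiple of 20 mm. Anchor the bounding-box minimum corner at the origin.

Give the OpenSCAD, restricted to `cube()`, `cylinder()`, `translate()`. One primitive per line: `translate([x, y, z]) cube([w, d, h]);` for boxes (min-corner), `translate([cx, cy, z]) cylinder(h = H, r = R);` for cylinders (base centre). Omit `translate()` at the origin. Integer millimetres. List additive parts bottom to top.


cube([220, 280, 40]);
translate([20, 120, 40]) cube([100, 140, 200]);
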